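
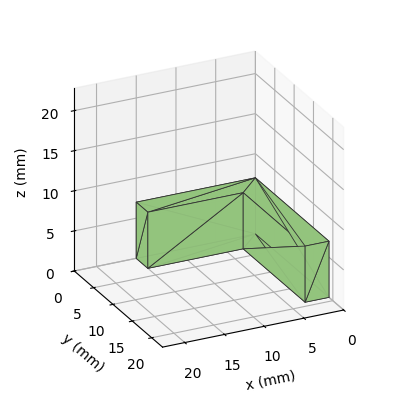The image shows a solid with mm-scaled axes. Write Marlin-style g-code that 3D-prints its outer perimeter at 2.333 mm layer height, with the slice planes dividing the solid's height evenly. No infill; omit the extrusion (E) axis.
Reading the render: the shape is an L-shaped prism: outer 15 × 19 mm, arm thicknesses ≈ 3 mm (horizontal) and 3 mm (vertical), extruded 7 mm in z (dimensions read to the nearest mm from the axis ticks). For the g-code, the solid's height is divided into equal slices at the stated Δz and each level perimeter traced with G1 moves after a G0 lift.

; perimeter-only toolpath
G21 ; units = mm
G90 ; absolute positioning
G28 ; home
; layer 1
G0 Z2.333
G0 X0.000 Y0.000
G1 X15.000 Y0.000
G1 X15.000 Y3.000
G1 X3.000 Y3.000
G1 X3.000 Y19.000
G1 X0.000 Y19.000
G1 X0.000 Y0.000
; layer 2
G0 Z4.667
G0 X0.000 Y0.000
G1 X15.000 Y0.000
G1 X15.000 Y3.000
G1 X3.000 Y3.000
G1 X3.000 Y19.000
G1 X0.000 Y19.000
G1 X0.000 Y0.000
; layer 3
G0 Z7.000
G0 X0.000 Y0.000
G1 X15.000 Y0.000
G1 X15.000 Y3.000
G1 X3.000 Y3.000
G1 X3.000 Y19.000
G1 X0.000 Y19.000
G1 X0.000 Y0.000
M2 ; end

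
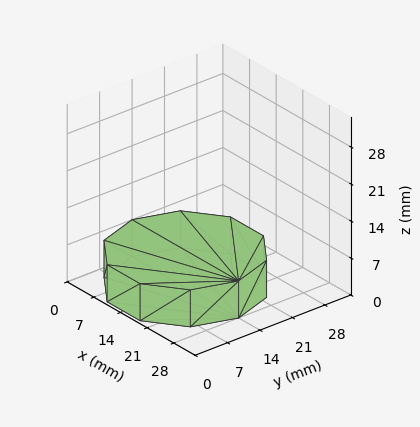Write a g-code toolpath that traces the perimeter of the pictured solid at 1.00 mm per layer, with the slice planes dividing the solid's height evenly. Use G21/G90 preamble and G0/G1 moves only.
Reading the render: the shape is a regular 10-sided prism (a cylinder approximated with 10 flat sides), circumscribed radius ≈ 14 mm, height ≈ 7 mm (dimensions read to the nearest mm from the axis ticks). For the g-code, the solid's height is divided into equal slices at the stated Δz and each level perimeter traced with G1 moves after a G0 lift.

; perimeter-only toolpath
G21 ; units = mm
G90 ; absolute positioning
G28 ; home
; layer 1
G0 Z1.00
G0 X28.00 Y14.00
G1 X25.33 Y22.23
G1 X18.33 Y27.31
G1 X9.67 Y27.31
G1 X2.67 Y22.23
G1 X0.00 Y14.00
G1 X2.67 Y5.77
G1 X9.67 Y0.69
G1 X18.33 Y0.69
G1 X25.33 Y5.77
G1 X28.00 Y14.00
; layer 2
G0 Z2.00
G0 X28.00 Y14.00
G1 X25.33 Y22.23
G1 X18.33 Y27.31
G1 X9.67 Y27.31
G1 X2.67 Y22.23
G1 X0.00 Y14.00
G1 X2.67 Y5.77
G1 X9.67 Y0.69
G1 X18.33 Y0.69
G1 X25.33 Y5.77
G1 X28.00 Y14.00
; layer 3
G0 Z3.00
G0 X28.00 Y14.00
G1 X25.33 Y22.23
G1 X18.33 Y27.31
G1 X9.67 Y27.31
G1 X2.67 Y22.23
G1 X0.00 Y14.00
G1 X2.67 Y5.77
G1 X9.67 Y0.69
G1 X18.33 Y0.69
G1 X25.33 Y5.77
G1 X28.00 Y14.00
; layer 4
G0 Z4.00
G0 X28.00 Y14.00
G1 X25.33 Y22.23
G1 X18.33 Y27.31
G1 X9.67 Y27.31
G1 X2.67 Y22.23
G1 X0.00 Y14.00
G1 X2.67 Y5.77
G1 X9.67 Y0.69
G1 X18.33 Y0.69
G1 X25.33 Y5.77
G1 X28.00 Y14.00
; layer 5
G0 Z5.00
G0 X28.00 Y14.00
G1 X25.33 Y22.23
G1 X18.33 Y27.31
G1 X9.67 Y27.31
G1 X2.67 Y22.23
G1 X0.00 Y14.00
G1 X2.67 Y5.77
G1 X9.67 Y0.69
G1 X18.33 Y0.69
G1 X25.33 Y5.77
G1 X28.00 Y14.00
; layer 6
G0 Z6.00
G0 X28.00 Y14.00
G1 X25.33 Y22.23
G1 X18.33 Y27.31
G1 X9.67 Y27.31
G1 X2.67 Y22.23
G1 X0.00 Y14.00
G1 X2.67 Y5.77
G1 X9.67 Y0.69
G1 X18.33 Y0.69
G1 X25.33 Y5.77
G1 X28.00 Y14.00
; layer 7
G0 Z7.00
G0 X28.00 Y14.00
G1 X25.33 Y22.23
G1 X18.33 Y27.31
G1 X9.67 Y27.31
G1 X2.67 Y22.23
G1 X0.00 Y14.00
G1 X2.67 Y5.77
G1 X9.67 Y0.69
G1 X18.33 Y0.69
G1 X25.33 Y5.77
G1 X28.00 Y14.00
M2 ; end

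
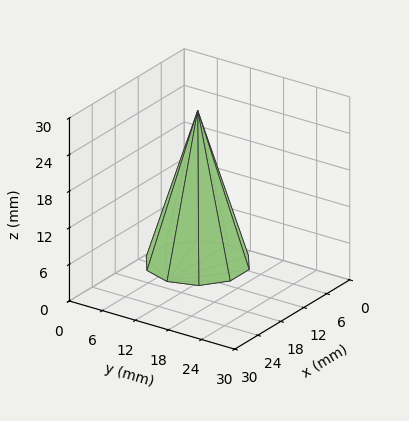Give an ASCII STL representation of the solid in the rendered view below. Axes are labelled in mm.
Reading the render: the shape is a regular 10-sided pyramid, base circumscribed radius ≈ 8 mm, apex at z ≈ 25 mm (dimensions read to the nearest mm from the axis ticks). For the STL, each face is triangulated and given an outward normal.

solid part
  facet normal 0.0000 0.0000 -1.0000
    outer loop
      vertex 10.47 15.61 0.00
      vertex 14.47 12.70 0.00
      vertex 16.00 8.00 0.00
    endloop
  endfacet
  facet normal 0.0000 0.0000 -1.0000
    outer loop
      vertex 5.53 15.61 0.00
      vertex 10.47 15.61 0.00
      vertex 16.00 8.00 0.00
    endloop
  endfacet
  facet normal 0.0000 0.0000 -1.0000
    outer loop
      vertex 1.53 12.70 0.00
      vertex 5.53 15.61 0.00
      vertex 16.00 8.00 0.00
    endloop
  endfacet
  facet normal 0.0000 0.0000 -1.0000
    outer loop
      vertex 0.00 8.00 0.00
      vertex 1.53 12.70 0.00
      vertex 16.00 8.00 0.00
    endloop
  endfacet
  facet normal 0.0000 0.0000 -1.0000
    outer loop
      vertex 1.53 3.30 0.00
      vertex 0.00 8.00 0.00
      vertex 16.00 8.00 0.00
    endloop
  endfacet
  facet normal 0.0000 0.0000 -1.0000
    outer loop
      vertex 5.53 0.39 0.00
      vertex 1.53 3.30 0.00
      vertex 16.00 8.00 0.00
    endloop
  endfacet
  facet normal 0.0000 0.0000 -1.0000
    outer loop
      vertex 10.47 0.39 0.00
      vertex 5.53 0.39 0.00
      vertex 16.00 8.00 0.00
    endloop
  endfacet
  facet normal 0.0000 0.0000 -1.0000
    outer loop
      vertex 14.47 3.30 0.00
      vertex 10.47 0.39 0.00
      vertex 16.00 8.00 0.00
    endloop
  endfacet
  facet normal 0.9097 0.2961 0.2911
    outer loop
      vertex 16.00 8.00 0.00
      vertex 14.47 12.70 0.00
      vertex 8.00 8.00 25.00
    endloop
  endfacet
  facet normal 0.5628 0.7736 0.2911
    outer loop
      vertex 14.47 12.70 0.00
      vertex 10.47 15.61 0.00
      vertex 8.00 8.00 25.00
    endloop
  endfacet
  facet normal 0.0000 0.9567 0.2912
    outer loop
      vertex 10.47 15.61 0.00
      vertex 5.53 15.61 0.00
      vertex 8.00 8.00 25.00
    endloop
  endfacet
  facet normal -0.5628 0.7736 0.2911
    outer loop
      vertex 5.53 15.61 0.00
      vertex 1.53 12.70 0.00
      vertex 8.00 8.00 25.00
    endloop
  endfacet
  facet normal -0.9097 0.2961 0.2911
    outer loop
      vertex 1.53 12.70 0.00
      vertex 0.00 8.00 0.00
      vertex 8.00 8.00 25.00
    endloop
  endfacet
  facet normal -0.9097 -0.2961 0.2911
    outer loop
      vertex 0.00 8.00 0.00
      vertex 1.53 3.30 0.00
      vertex 8.00 8.00 25.00
    endloop
  endfacet
  facet normal -0.5628 -0.7736 0.2911
    outer loop
      vertex 1.53 3.30 0.00
      vertex 5.53 0.39 0.00
      vertex 8.00 8.00 25.00
    endloop
  endfacet
  facet normal 0.0000 -0.9567 0.2912
    outer loop
      vertex 5.53 0.39 0.00
      vertex 10.47 0.39 0.00
      vertex 8.00 8.00 25.00
    endloop
  endfacet
  facet normal 0.5628 -0.7736 0.2911
    outer loop
      vertex 10.47 0.39 0.00
      vertex 14.47 3.30 0.00
      vertex 8.00 8.00 25.00
    endloop
  endfacet
  facet normal 0.9097 -0.2961 0.2911
    outer loop
      vertex 14.47 3.30 0.00
      vertex 16.00 8.00 0.00
      vertex 8.00 8.00 25.00
    endloop
  endfacet
endsolid part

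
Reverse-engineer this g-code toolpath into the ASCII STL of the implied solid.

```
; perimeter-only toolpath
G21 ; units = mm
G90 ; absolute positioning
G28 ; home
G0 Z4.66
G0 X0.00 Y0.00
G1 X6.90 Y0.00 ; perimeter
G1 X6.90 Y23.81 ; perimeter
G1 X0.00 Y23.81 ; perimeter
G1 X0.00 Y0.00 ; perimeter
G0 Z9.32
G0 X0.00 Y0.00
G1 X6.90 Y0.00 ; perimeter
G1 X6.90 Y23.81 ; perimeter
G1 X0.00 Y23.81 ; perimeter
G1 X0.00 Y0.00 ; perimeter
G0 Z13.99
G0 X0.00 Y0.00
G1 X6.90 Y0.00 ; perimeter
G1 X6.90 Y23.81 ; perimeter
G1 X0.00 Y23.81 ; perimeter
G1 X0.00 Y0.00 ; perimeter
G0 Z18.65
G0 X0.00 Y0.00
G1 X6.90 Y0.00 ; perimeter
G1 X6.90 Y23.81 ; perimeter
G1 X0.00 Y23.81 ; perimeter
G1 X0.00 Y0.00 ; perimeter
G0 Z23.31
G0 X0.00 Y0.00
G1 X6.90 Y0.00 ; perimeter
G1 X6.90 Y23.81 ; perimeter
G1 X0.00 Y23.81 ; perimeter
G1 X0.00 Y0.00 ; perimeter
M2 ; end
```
solid part
  facet normal 0.0000 0.0000 -1.0000
    outer loop
      vertex 6.90 23.81 0.00
      vertex 6.90 0.00 0.00
      vertex 0.00 0.00 0.00
    endloop
  endfacet
  facet normal 0.0000 0.0000 -1.0000
    outer loop
      vertex 0.00 23.81 0.00
      vertex 6.90 23.81 0.00
      vertex 0.00 0.00 0.00
    endloop
  endfacet
  facet normal 0.0000 0.0000 1.0000
    outer loop
      vertex 0.00 0.00 23.31
      vertex 6.90 0.00 23.31
      vertex 6.90 23.81 23.31
    endloop
  endfacet
  facet normal 0.0000 0.0000 1.0000
    outer loop
      vertex 0.00 0.00 23.31
      vertex 6.90 23.81 23.31
      vertex 0.00 23.81 23.31
    endloop
  endfacet
  facet normal 0.0000 -1.0000 0.0000
    outer loop
      vertex 0.00 0.00 0.00
      vertex 6.90 0.00 0.00
      vertex 6.90 0.00 23.31
    endloop
  endfacet
  facet normal 0.0000 -1.0000 0.0000
    outer loop
      vertex 0.00 0.00 0.00
      vertex 6.90 0.00 23.31
      vertex 0.00 0.00 23.31
    endloop
  endfacet
  facet normal 0.0000 1.0000 0.0000
    outer loop
      vertex 6.90 23.81 23.31
      vertex 6.90 23.81 0.00
      vertex 0.00 23.81 0.00
    endloop
  endfacet
  facet normal 0.0000 1.0000 0.0000
    outer loop
      vertex 0.00 23.81 23.31
      vertex 6.90 23.81 23.31
      vertex 0.00 23.81 0.00
    endloop
  endfacet
  facet normal -1.0000 0.0000 0.0000
    outer loop
      vertex 0.00 23.81 23.31
      vertex 0.00 23.81 0.00
      vertex 0.00 0.00 0.00
    endloop
  endfacet
  facet normal -1.0000 0.0000 0.0000
    outer loop
      vertex 0.00 0.00 23.31
      vertex 0.00 23.81 23.31
      vertex 0.00 0.00 0.00
    endloop
  endfacet
  facet normal 1.0000 0.0000 0.0000
    outer loop
      vertex 6.90 0.00 0.00
      vertex 6.90 23.81 0.00
      vertex 6.90 23.81 23.31
    endloop
  endfacet
  facet normal 1.0000 0.0000 0.0000
    outer loop
      vertex 6.90 0.00 0.00
      vertex 6.90 23.81 23.31
      vertex 6.90 0.00 23.31
    endloop
  endfacet
endsolid part

The G0 Z moves step by Δz≈4.66 mm. Every layer's G1 loop is the same polygon, so the solid is a straight extrusion of it from z=0 to z≈23.3. Closing with flat bottom and top caps and triangulating gives 12 facets — a rectangular box, roughly 6.9 × 23.8 mm footprint and 23.3 mm tall.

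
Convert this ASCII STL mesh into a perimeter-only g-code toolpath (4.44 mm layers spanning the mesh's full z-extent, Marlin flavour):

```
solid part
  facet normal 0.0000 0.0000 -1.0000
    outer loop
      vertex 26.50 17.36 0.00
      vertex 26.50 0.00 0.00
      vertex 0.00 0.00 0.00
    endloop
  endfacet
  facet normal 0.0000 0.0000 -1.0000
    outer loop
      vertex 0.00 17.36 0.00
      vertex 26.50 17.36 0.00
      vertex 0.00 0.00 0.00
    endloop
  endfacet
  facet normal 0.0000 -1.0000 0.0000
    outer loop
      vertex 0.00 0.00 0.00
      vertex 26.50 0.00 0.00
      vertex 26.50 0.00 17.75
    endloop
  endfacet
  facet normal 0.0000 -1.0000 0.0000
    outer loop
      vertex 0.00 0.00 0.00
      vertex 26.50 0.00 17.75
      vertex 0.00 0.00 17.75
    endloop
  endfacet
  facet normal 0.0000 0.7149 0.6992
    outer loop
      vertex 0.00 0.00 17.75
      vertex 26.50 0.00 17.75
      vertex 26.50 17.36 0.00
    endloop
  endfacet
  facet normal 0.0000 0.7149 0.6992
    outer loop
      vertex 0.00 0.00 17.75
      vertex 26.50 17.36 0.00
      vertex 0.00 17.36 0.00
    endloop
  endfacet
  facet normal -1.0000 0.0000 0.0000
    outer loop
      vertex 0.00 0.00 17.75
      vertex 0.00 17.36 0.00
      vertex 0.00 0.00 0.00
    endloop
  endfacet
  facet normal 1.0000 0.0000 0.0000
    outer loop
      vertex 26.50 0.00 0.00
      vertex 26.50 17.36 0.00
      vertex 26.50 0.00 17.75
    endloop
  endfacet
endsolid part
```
; perimeter-only toolpath
G21 ; units = mm
G90 ; absolute positioning
G28 ; home
; layer 1
G0 Z4.44
G0 X0.00 Y0.00
G1 X26.50 Y0.00
G1 X26.50 Y13.02
G1 X0.00 Y13.02
G1 X0.00 Y0.00
; layer 2
G0 Z8.88
G0 X0.00 Y0.00
G1 X26.50 Y0.00
G1 X26.50 Y8.68
G1 X0.00 Y8.68
G1 X0.00 Y0.00
; layer 3
G0 Z13.31
G0 X0.00 Y0.00
G1 X26.50 Y0.00
G1 X26.50 Y4.34
G1 X0.00 Y4.34
G1 X0.00 Y0.00
M2 ; end

The solid is a wedge (ramp): 26.5 × 17.4 mm base, rising to 17.8 mm along the y=0 edge and sloping linearly to z=0 at y=17.4. Slicing at Δz = 4.44 mm — 4 equal slices spanning the solid's height, so layer i sits at z = i·h/4 — gives 3 non-empty perimeters. Each is a 4-segment closed polygon; G0 lifts to the layer z and rapids to the start vertex, then G1 traces the edges. The cross-section shrinks linearly with z (the slice at the apex is degenerate and omitted).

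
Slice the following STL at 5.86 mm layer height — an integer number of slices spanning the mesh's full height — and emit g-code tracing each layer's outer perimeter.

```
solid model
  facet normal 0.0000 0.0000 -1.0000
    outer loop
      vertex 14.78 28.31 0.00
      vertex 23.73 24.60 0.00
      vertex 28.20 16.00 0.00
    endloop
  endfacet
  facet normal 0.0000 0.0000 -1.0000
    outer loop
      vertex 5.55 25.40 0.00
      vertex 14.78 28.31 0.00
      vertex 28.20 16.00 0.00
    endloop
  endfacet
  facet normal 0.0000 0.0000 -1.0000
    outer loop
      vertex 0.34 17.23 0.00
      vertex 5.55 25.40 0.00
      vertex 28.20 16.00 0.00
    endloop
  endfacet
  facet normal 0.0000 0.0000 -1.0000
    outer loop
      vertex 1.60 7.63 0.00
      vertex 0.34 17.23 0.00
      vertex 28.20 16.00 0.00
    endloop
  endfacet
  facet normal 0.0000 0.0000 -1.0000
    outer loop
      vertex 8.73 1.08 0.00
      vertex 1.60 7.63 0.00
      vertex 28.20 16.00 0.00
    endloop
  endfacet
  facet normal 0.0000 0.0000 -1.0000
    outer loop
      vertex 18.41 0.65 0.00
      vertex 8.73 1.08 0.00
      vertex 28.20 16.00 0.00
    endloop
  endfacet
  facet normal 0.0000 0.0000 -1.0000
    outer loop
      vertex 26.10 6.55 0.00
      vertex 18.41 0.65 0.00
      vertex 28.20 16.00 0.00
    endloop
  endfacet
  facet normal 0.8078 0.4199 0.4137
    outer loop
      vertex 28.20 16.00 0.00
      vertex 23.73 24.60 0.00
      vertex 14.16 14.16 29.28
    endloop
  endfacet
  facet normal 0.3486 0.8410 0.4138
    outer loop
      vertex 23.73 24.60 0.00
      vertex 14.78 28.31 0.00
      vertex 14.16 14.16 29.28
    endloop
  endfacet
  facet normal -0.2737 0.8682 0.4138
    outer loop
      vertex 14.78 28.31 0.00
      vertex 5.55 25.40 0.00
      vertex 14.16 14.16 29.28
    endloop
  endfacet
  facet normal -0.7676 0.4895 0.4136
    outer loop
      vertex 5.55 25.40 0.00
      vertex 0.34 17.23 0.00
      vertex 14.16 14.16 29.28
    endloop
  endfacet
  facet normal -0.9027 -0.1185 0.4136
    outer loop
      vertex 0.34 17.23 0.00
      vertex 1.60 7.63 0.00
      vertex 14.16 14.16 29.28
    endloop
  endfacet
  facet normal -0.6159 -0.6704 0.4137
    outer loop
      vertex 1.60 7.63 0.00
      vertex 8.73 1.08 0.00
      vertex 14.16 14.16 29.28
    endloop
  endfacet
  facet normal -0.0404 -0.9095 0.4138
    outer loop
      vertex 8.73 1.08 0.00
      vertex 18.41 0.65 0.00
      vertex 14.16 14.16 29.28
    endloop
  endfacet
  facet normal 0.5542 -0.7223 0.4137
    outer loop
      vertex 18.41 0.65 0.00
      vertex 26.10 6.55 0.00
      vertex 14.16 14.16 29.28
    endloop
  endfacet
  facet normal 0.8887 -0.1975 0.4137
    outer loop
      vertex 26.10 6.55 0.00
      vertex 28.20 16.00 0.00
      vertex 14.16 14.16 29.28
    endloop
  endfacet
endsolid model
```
; perimeter-only toolpath
G21 ; units = mm
G90 ; absolute positioning
G28 ; home
; layer 1
G0 Z5.86
G0 X25.39 Y15.63
G1 X21.82 Y22.51
G1 X14.66 Y25.48
G1 X7.27 Y23.15
G1 X3.10 Y16.62
G1 X4.11 Y8.94
G1 X9.82 Y3.70
G1 X17.56 Y3.35
G1 X23.71 Y8.07
G1 X25.39 Y15.63
; layer 2
G0 Z11.71
G0 X22.58 Y15.26
G1 X19.90 Y20.42
G1 X14.53 Y22.65
G1 X8.99 Y20.90
G1 X5.87 Y16.00
G1 X6.62 Y10.24
G1 X10.90 Y6.31
G1 X16.71 Y6.05
G1 X21.32 Y9.59
G1 X22.58 Y15.26
; layer 3
G0 Z17.57
G0 X19.78 Y14.90
G1 X17.99 Y18.34
G1 X14.41 Y19.82
G1 X10.72 Y18.66
G1 X8.63 Y15.39
G1 X9.14 Y11.55
G1 X11.99 Y8.93
G1 X15.86 Y8.76
G1 X18.94 Y11.12
G1 X19.78 Y14.90
; layer 4
G0 Z23.42
G0 X16.97 Y14.53
G1 X16.07 Y16.25
G1 X14.28 Y16.99
G1 X12.44 Y16.41
G1 X11.40 Y14.77
G1 X11.65 Y12.85
G1 X13.07 Y11.54
G1 X15.01 Y11.46
G1 X16.55 Y12.64
G1 X16.97 Y14.53
M2 ; end

The solid is a regular 9-sided pyramid, base circumscribed radius ≈ 14.2 mm, apex at z ≈ 29.3 mm. Slicing at Δz = 5.86 mm — 5 equal slices spanning the solid's height, so layer i sits at z = i·h/5 — gives 4 non-empty perimeters. Each is a 9-segment closed polygon; G0 lifts to the layer z and rapids to the start vertex, then G1 traces the edges. The cross-section shrinks linearly with z (the slice at the apex is degenerate and omitted).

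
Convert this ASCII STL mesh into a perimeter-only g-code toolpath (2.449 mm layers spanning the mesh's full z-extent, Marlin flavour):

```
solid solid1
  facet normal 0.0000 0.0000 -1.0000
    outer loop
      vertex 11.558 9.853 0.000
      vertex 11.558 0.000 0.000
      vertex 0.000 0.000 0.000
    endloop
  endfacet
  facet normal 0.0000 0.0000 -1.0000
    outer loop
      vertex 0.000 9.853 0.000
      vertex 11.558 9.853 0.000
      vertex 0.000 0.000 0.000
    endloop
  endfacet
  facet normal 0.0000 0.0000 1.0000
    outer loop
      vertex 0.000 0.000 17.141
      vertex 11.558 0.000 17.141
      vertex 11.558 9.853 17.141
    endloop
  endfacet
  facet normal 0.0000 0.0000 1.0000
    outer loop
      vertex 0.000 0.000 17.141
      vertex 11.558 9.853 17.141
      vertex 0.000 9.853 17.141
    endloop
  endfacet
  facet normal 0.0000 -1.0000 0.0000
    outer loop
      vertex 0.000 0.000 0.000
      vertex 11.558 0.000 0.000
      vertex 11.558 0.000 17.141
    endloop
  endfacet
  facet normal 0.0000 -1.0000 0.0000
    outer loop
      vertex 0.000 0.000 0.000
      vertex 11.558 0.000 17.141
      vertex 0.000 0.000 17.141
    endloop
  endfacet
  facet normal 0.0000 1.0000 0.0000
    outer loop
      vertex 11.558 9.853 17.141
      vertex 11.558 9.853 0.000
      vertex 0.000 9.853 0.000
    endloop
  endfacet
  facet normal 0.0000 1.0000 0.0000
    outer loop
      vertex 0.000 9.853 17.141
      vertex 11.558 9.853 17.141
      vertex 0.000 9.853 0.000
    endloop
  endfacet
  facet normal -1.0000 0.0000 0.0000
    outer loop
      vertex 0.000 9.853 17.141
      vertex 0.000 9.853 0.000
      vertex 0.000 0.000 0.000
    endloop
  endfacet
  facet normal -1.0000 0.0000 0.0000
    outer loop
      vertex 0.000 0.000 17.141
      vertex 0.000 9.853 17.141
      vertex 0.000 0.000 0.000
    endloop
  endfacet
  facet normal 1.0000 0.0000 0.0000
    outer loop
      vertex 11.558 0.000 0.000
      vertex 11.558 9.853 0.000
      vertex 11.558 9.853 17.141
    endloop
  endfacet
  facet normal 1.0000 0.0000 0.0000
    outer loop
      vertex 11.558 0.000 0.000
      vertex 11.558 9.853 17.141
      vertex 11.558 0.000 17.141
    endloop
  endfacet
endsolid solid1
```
; perimeter-only toolpath
G21 ; units = mm
G90 ; absolute positioning
G28 ; home
; layer 1
G0 Z2.449
G0 X0.000 Y0.000
G1 X11.558 Y0.000
G1 X11.558 Y9.853
G1 X0.000 Y9.853
G1 X0.000 Y0.000
; layer 2
G0 Z4.897
G0 X0.000 Y0.000
G1 X11.558 Y0.000
G1 X11.558 Y9.853
G1 X0.000 Y9.853
G1 X0.000 Y0.000
; layer 3
G0 Z7.346
G0 X0.000 Y0.000
G1 X11.558 Y0.000
G1 X11.558 Y9.853
G1 X0.000 Y9.853
G1 X0.000 Y0.000
; layer 4
G0 Z9.795
G0 X0.000 Y0.000
G1 X11.558 Y0.000
G1 X11.558 Y9.853
G1 X0.000 Y9.853
G1 X0.000 Y0.000
; layer 5
G0 Z12.244
G0 X0.000 Y0.000
G1 X11.558 Y0.000
G1 X11.558 Y9.853
G1 X0.000 Y9.853
G1 X0.000 Y0.000
; layer 6
G0 Z14.692
G0 X0.000 Y0.000
G1 X11.558 Y0.000
G1 X11.558 Y9.853
G1 X0.000 Y9.853
G1 X0.000 Y0.000
; layer 7
G0 Z17.141
G0 X0.000 Y0.000
G1 X11.558 Y0.000
G1 X11.558 Y9.853
G1 X0.000 Y9.853
G1 X0.000 Y0.000
M2 ; end

The solid is a rectangular box, roughly 11.6 × 9.85 mm footprint and 17.1 mm tall. Slicing at Δz = 2.449 mm — 7 equal slices spanning the solid's height, so layer i sits at z = i·h/7 — gives 7 non-empty perimeters. Each is a 4-segment closed polygon; G0 lifts to the layer z and rapids to the start vertex, then G1 traces the edges.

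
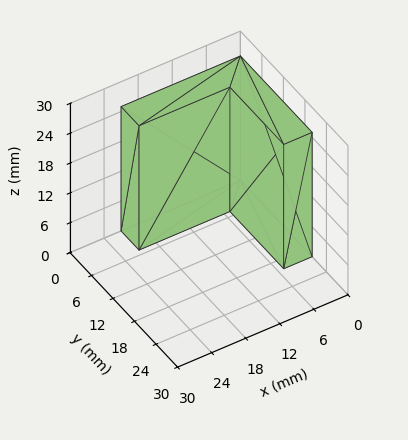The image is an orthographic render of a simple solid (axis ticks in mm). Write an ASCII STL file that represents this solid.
Reading the render: the shape is an L-shaped prism: outer 21 × 20 mm, arm thicknesses ≈ 5 mm (horizontal) and 5 mm (vertical), extruded 25 mm in z (dimensions read to the nearest mm from the axis ticks). For the STL, each face is triangulated and given an outward normal.

solid part
  facet normal 0.0000 0.0000 -1.0000
    outer loop
      vertex 21.00 5.00 0.00
      vertex 21.00 0.00 0.00
      vertex 0.00 0.00 0.00
    endloop
  endfacet
  facet normal 0.0000 0.0000 -1.0000
    outer loop
      vertex 5.00 5.00 0.00
      vertex 21.00 5.00 0.00
      vertex 0.00 0.00 0.00
    endloop
  endfacet
  facet normal 0.0000 0.0000 -1.0000
    outer loop
      vertex 5.00 20.00 0.00
      vertex 5.00 5.00 0.00
      vertex 0.00 0.00 0.00
    endloop
  endfacet
  facet normal 0.0000 0.0000 -1.0000
    outer loop
      vertex 0.00 20.00 0.00
      vertex 5.00 20.00 0.00
      vertex 0.00 0.00 0.00
    endloop
  endfacet
  facet normal 0.0000 0.0000 1.0000
    outer loop
      vertex 0.00 0.00 25.00
      vertex 21.00 0.00 25.00
      vertex 21.00 5.00 25.00
    endloop
  endfacet
  facet normal 0.0000 0.0000 1.0000
    outer loop
      vertex 0.00 0.00 25.00
      vertex 21.00 5.00 25.00
      vertex 5.00 5.00 25.00
    endloop
  endfacet
  facet normal 0.0000 0.0000 1.0000
    outer loop
      vertex 0.00 0.00 25.00
      vertex 5.00 5.00 25.00
      vertex 5.00 20.00 25.00
    endloop
  endfacet
  facet normal 0.0000 0.0000 1.0000
    outer loop
      vertex 0.00 0.00 25.00
      vertex 5.00 20.00 25.00
      vertex 0.00 20.00 25.00
    endloop
  endfacet
  facet normal 0.0000 -1.0000 0.0000
    outer loop
      vertex 0.00 0.00 0.00
      vertex 21.00 0.00 0.00
      vertex 21.00 0.00 25.00
    endloop
  endfacet
  facet normal 0.0000 -1.0000 0.0000
    outer loop
      vertex 0.00 0.00 0.00
      vertex 21.00 0.00 25.00
      vertex 0.00 0.00 25.00
    endloop
  endfacet
  facet normal 1.0000 0.0000 0.0000
    outer loop
      vertex 21.00 0.00 0.00
      vertex 21.00 5.00 0.00
      vertex 21.00 5.00 25.00
    endloop
  endfacet
  facet normal 1.0000 0.0000 0.0000
    outer loop
      vertex 21.00 0.00 0.00
      vertex 21.00 5.00 25.00
      vertex 21.00 0.00 25.00
    endloop
  endfacet
  facet normal 0.0000 1.0000 0.0000
    outer loop
      vertex 21.00 5.00 0.00
      vertex 5.00 5.00 0.00
      vertex 5.00 5.00 25.00
    endloop
  endfacet
  facet normal 0.0000 1.0000 0.0000
    outer loop
      vertex 21.00 5.00 0.00
      vertex 5.00 5.00 25.00
      vertex 21.00 5.00 25.00
    endloop
  endfacet
  facet normal 1.0000 0.0000 0.0000
    outer loop
      vertex 5.00 5.00 0.00
      vertex 5.00 20.00 0.00
      vertex 5.00 20.00 25.00
    endloop
  endfacet
  facet normal 1.0000 0.0000 0.0000
    outer loop
      vertex 5.00 5.00 0.00
      vertex 5.00 20.00 25.00
      vertex 5.00 5.00 25.00
    endloop
  endfacet
  facet normal 0.0000 1.0000 0.0000
    outer loop
      vertex 5.00 20.00 0.00
      vertex 0.00 20.00 0.00
      vertex 0.00 20.00 25.00
    endloop
  endfacet
  facet normal 0.0000 1.0000 0.0000
    outer loop
      vertex 5.00 20.00 0.00
      vertex 0.00 20.00 25.00
      vertex 5.00 20.00 25.00
    endloop
  endfacet
  facet normal -1.0000 0.0000 0.0000
    outer loop
      vertex 0.00 20.00 0.00
      vertex 0.00 0.00 0.00
      vertex 0.00 0.00 25.00
    endloop
  endfacet
  facet normal -1.0000 0.0000 0.0000
    outer loop
      vertex 0.00 20.00 0.00
      vertex 0.00 0.00 25.00
      vertex 0.00 20.00 25.00
    endloop
  endfacet
endsolid part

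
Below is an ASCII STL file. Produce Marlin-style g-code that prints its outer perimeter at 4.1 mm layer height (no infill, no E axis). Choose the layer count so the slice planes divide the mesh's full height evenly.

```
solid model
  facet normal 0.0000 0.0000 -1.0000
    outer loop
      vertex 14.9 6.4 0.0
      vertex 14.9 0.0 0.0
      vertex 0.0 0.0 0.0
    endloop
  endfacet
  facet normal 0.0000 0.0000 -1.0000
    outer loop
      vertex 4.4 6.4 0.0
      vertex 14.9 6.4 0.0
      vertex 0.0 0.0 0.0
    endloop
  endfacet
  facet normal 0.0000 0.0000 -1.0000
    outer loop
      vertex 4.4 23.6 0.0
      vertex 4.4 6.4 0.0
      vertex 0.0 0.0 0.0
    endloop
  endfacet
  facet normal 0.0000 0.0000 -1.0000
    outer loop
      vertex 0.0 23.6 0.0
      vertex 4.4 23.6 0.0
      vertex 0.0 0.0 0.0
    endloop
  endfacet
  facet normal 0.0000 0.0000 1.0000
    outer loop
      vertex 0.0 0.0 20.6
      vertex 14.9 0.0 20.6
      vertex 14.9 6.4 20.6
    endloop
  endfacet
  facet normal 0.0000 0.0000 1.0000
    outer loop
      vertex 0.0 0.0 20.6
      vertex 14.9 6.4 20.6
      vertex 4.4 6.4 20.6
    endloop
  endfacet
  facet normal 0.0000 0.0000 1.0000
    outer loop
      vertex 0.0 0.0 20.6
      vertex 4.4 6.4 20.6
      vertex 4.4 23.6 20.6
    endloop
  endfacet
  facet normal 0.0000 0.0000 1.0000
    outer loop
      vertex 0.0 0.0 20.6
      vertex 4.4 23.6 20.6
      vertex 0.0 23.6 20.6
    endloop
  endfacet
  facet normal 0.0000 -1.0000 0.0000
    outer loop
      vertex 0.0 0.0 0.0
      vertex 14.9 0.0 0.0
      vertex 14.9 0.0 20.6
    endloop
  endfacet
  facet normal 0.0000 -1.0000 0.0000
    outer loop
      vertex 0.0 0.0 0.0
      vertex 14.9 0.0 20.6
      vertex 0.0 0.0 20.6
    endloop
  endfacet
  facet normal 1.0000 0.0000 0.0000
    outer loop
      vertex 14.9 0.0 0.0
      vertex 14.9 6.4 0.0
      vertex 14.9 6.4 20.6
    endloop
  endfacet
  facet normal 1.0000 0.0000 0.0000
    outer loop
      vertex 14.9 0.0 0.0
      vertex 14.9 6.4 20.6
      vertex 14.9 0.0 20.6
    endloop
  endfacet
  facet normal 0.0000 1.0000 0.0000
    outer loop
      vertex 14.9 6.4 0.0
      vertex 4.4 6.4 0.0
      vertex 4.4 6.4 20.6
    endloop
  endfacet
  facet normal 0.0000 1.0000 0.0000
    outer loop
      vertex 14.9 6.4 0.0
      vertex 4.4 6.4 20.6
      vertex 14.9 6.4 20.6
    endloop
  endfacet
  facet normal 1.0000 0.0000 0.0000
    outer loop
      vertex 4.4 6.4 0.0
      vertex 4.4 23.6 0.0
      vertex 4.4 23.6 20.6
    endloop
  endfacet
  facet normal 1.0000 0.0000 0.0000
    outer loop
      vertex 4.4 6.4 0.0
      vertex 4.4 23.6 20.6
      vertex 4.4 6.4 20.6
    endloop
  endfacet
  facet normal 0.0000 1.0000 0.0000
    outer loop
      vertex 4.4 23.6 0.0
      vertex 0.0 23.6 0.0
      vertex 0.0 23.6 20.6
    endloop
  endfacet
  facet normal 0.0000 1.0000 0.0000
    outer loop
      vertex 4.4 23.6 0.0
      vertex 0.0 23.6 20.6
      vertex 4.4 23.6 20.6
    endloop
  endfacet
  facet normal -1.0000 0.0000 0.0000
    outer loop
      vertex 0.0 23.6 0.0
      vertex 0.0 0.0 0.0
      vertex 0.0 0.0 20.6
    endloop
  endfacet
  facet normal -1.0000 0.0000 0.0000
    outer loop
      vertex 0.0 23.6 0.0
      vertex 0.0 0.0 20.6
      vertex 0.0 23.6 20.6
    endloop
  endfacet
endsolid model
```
; perimeter-only toolpath
G21 ; units = mm
G90 ; absolute positioning
G28 ; home
; layer 1
G0 Z4.1
G0 X0.0 Y0.0
G1 X14.9 Y0.0
G1 X14.9 Y6.4
G1 X4.4 Y6.4
G1 X4.4 Y23.6
G1 X0.0 Y23.6
G1 X0.0 Y0.0
; layer 2
G0 Z8.2
G0 X0.0 Y0.0
G1 X14.9 Y0.0
G1 X14.9 Y6.4
G1 X4.4 Y6.4
G1 X4.4 Y23.6
G1 X0.0 Y23.6
G1 X0.0 Y0.0
; layer 3
G0 Z12.4
G0 X0.0 Y0.0
G1 X14.9 Y0.0
G1 X14.9 Y6.4
G1 X4.4 Y6.4
G1 X4.4 Y23.6
G1 X0.0 Y23.6
G1 X0.0 Y0.0
; layer 4
G0 Z16.5
G0 X0.0 Y0.0
G1 X14.9 Y0.0
G1 X14.9 Y6.4
G1 X4.4 Y6.4
G1 X4.4 Y23.6
G1 X0.0 Y23.6
G1 X0.0 Y0.0
; layer 5
G0 Z20.6
G0 X0.0 Y0.0
G1 X14.9 Y0.0
G1 X14.9 Y6.4
G1 X4.4 Y6.4
G1 X4.4 Y23.6
G1 X0.0 Y23.6
G1 X0.0 Y0.0
M2 ; end

The solid is an L-shaped prism: outer 14.9 × 23.6 mm, arm thicknesses ≈ 6.4 mm (horizontal) and 4.4 mm (vertical), extruded 20.6 mm in z. Slicing at Δz = 4.1 mm — 5 equal slices spanning the solid's height, so layer i sits at z = i·h/5 — gives 5 non-empty perimeters. Each is a 6-segment closed polygon; G0 lifts to the layer z and rapids to the start vertex, then G1 traces the edges.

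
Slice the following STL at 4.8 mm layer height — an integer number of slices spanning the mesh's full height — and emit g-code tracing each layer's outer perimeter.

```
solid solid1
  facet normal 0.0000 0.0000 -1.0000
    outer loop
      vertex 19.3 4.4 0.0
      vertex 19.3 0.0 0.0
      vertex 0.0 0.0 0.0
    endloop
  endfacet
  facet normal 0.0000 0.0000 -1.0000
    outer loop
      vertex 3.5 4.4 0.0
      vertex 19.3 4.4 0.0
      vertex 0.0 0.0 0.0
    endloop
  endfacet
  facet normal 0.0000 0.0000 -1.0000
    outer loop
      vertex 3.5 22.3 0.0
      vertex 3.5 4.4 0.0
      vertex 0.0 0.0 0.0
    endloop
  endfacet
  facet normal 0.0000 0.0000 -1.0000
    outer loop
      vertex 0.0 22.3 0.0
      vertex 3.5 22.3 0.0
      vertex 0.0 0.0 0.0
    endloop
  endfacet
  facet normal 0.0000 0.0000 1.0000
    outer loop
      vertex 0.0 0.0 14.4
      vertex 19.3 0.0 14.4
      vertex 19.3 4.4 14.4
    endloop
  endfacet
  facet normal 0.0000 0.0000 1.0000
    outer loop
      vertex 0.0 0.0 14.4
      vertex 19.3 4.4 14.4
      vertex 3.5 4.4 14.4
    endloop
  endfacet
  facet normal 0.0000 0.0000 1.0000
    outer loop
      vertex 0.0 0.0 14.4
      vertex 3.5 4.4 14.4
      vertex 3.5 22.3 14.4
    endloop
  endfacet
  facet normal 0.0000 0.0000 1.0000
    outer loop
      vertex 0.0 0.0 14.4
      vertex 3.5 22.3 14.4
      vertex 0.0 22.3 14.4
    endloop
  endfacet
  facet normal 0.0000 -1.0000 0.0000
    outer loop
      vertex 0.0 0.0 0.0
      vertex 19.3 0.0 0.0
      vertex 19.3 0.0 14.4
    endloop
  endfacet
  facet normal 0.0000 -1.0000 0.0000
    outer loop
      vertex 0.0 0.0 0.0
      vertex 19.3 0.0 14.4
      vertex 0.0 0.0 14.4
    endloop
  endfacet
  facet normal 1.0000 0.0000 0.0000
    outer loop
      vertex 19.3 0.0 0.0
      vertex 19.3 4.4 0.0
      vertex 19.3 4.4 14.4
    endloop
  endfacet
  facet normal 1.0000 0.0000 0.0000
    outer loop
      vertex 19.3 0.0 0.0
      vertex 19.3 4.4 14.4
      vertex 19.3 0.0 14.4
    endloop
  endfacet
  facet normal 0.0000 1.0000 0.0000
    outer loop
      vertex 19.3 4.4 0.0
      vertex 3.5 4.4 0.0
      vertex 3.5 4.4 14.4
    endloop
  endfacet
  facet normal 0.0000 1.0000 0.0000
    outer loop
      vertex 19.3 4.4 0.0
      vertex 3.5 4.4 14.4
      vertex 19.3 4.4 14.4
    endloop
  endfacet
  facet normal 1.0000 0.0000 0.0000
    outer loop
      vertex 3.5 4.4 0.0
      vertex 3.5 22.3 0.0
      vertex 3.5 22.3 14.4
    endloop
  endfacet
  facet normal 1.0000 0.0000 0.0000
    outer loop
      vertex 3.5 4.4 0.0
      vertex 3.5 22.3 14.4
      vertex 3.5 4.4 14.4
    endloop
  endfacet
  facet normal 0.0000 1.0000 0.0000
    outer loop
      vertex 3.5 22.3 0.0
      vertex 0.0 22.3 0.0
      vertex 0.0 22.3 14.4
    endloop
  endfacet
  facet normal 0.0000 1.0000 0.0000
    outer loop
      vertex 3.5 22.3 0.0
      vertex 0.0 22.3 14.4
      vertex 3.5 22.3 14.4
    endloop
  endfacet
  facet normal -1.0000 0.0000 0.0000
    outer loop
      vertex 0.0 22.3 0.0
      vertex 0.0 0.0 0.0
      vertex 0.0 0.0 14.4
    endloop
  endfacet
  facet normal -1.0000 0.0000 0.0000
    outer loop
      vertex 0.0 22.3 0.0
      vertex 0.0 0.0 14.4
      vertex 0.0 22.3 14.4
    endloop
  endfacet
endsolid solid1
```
; perimeter-only toolpath
G21 ; units = mm
G90 ; absolute positioning
G28 ; home
; layer 1
G0 Z4.8
G0 X0.0 Y0.0
G1 X19.3 Y0.0
G1 X19.3 Y4.4
G1 X3.5 Y4.4
G1 X3.5 Y22.3
G1 X0.0 Y22.3
G1 X0.0 Y0.0
; layer 2
G0 Z9.6
G0 X0.0 Y0.0
G1 X19.3 Y0.0
G1 X19.3 Y4.4
G1 X3.5 Y4.4
G1 X3.5 Y22.3
G1 X0.0 Y22.3
G1 X0.0 Y0.0
; layer 3
G0 Z14.4
G0 X0.0 Y0.0
G1 X19.3 Y0.0
G1 X19.3 Y4.4
G1 X3.5 Y4.4
G1 X3.5 Y22.3
G1 X0.0 Y22.3
G1 X0.0 Y0.0
M2 ; end

The solid is an L-shaped prism: outer 19.3 × 22.3 mm, arm thicknesses ≈ 4.4 mm (horizontal) and 3.5 mm (vertical), extruded 14.4 mm in z. Slicing at Δz = 4.8 mm — 3 equal slices spanning the solid's height, so layer i sits at z = i·h/3 — gives 3 non-empty perimeters. Each is a 6-segment closed polygon; G0 lifts to the layer z and rapids to the start vertex, then G1 traces the edges.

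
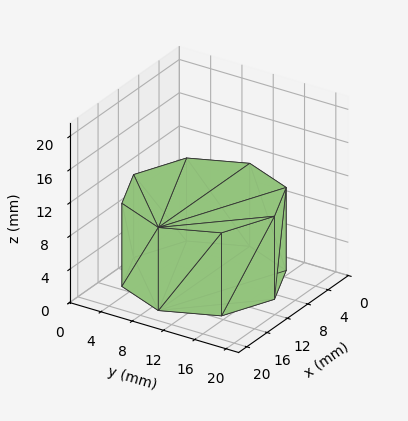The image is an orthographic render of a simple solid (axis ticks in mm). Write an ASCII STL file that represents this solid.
Reading the render: the shape is a regular 8-sided prism (a cylinder approximated with 8 flat sides), circumscribed radius ≈ 9 mm, height ≈ 10 mm (dimensions read to the nearest mm from the axis ticks). For the STL, each face is triangulated and given an outward normal.

solid part
  facet normal 0.0000 0.0000 -1.0000
    outer loop
      vertex 9.000 18.000 0.000
      vertex 15.364 15.364 0.000
      vertex 18.000 9.000 0.000
    endloop
  endfacet
  facet normal 0.0000 0.0000 -1.0000
    outer loop
      vertex 2.636 15.364 0.000
      vertex 9.000 18.000 0.000
      vertex 18.000 9.000 0.000
    endloop
  endfacet
  facet normal 0.0000 0.0000 -1.0000
    outer loop
      vertex 0.000 9.000 0.000
      vertex 2.636 15.364 0.000
      vertex 18.000 9.000 0.000
    endloop
  endfacet
  facet normal 0.0000 0.0000 -1.0000
    outer loop
      vertex 2.636 2.636 0.000
      vertex 0.000 9.000 0.000
      vertex 18.000 9.000 0.000
    endloop
  endfacet
  facet normal 0.0000 0.0000 -1.0000
    outer loop
      vertex 9.000 0.000 0.000
      vertex 2.636 2.636 0.000
      vertex 18.000 9.000 0.000
    endloop
  endfacet
  facet normal 0.0000 0.0000 -1.0000
    outer loop
      vertex 15.364 2.636 0.000
      vertex 9.000 0.000 0.000
      vertex 18.000 9.000 0.000
    endloop
  endfacet
  facet normal 0.0000 0.0000 1.0000
    outer loop
      vertex 18.000 9.000 10.000
      vertex 15.364 15.364 10.000
      vertex 9.000 18.000 10.000
    endloop
  endfacet
  facet normal 0.0000 0.0000 1.0000
    outer loop
      vertex 18.000 9.000 10.000
      vertex 9.000 18.000 10.000
      vertex 2.636 15.364 10.000
    endloop
  endfacet
  facet normal 0.0000 0.0000 1.0000
    outer loop
      vertex 18.000 9.000 10.000
      vertex 2.636 15.364 10.000
      vertex 0.000 9.000 10.000
    endloop
  endfacet
  facet normal 0.0000 0.0000 1.0000
    outer loop
      vertex 18.000 9.000 10.000
      vertex 0.000 9.000 10.000
      vertex 2.636 2.636 10.000
    endloop
  endfacet
  facet normal 0.0000 0.0000 1.0000
    outer loop
      vertex 18.000 9.000 10.000
      vertex 2.636 2.636 10.000
      vertex 9.000 0.000 10.000
    endloop
  endfacet
  facet normal 0.0000 0.0000 1.0000
    outer loop
      vertex 18.000 9.000 10.000
      vertex 9.000 0.000 10.000
      vertex 15.364 2.636 10.000
    endloop
  endfacet
  facet normal 0.9239 0.3827 0.0000
    outer loop
      vertex 18.000 9.000 0.000
      vertex 15.364 15.364 0.000
      vertex 15.364 15.364 10.000
    endloop
  endfacet
  facet normal 0.9239 0.3827 0.0000
    outer loop
      vertex 18.000 9.000 0.000
      vertex 15.364 15.364 10.000
      vertex 18.000 9.000 10.000
    endloop
  endfacet
  facet normal 0.3827 0.9239 0.0000
    outer loop
      vertex 15.364 15.364 0.000
      vertex 9.000 18.000 0.000
      vertex 9.000 18.000 10.000
    endloop
  endfacet
  facet normal 0.3827 0.9239 0.0000
    outer loop
      vertex 15.364 15.364 0.000
      vertex 9.000 18.000 10.000
      vertex 15.364 15.364 10.000
    endloop
  endfacet
  facet normal -0.3827 0.9239 0.0000
    outer loop
      vertex 9.000 18.000 0.000
      vertex 2.636 15.364 0.000
      vertex 2.636 15.364 10.000
    endloop
  endfacet
  facet normal -0.3827 0.9239 0.0000
    outer loop
      vertex 9.000 18.000 0.000
      vertex 2.636 15.364 10.000
      vertex 9.000 18.000 10.000
    endloop
  endfacet
  facet normal -0.9239 0.3827 0.0000
    outer loop
      vertex 2.636 15.364 0.000
      vertex 0.000 9.000 0.000
      vertex 0.000 9.000 10.000
    endloop
  endfacet
  facet normal -0.9239 0.3827 0.0000
    outer loop
      vertex 2.636 15.364 0.000
      vertex 0.000 9.000 10.000
      vertex 2.636 15.364 10.000
    endloop
  endfacet
  facet normal -0.9239 -0.3827 0.0000
    outer loop
      vertex 0.000 9.000 0.000
      vertex 2.636 2.636 0.000
      vertex 2.636 2.636 10.000
    endloop
  endfacet
  facet normal -0.9239 -0.3827 0.0000
    outer loop
      vertex 0.000 9.000 0.000
      vertex 2.636 2.636 10.000
      vertex 0.000 9.000 10.000
    endloop
  endfacet
  facet normal -0.3827 -0.9239 0.0000
    outer loop
      vertex 2.636 2.636 0.000
      vertex 9.000 0.000 0.000
      vertex 9.000 0.000 10.000
    endloop
  endfacet
  facet normal -0.3827 -0.9239 0.0000
    outer loop
      vertex 2.636 2.636 0.000
      vertex 9.000 0.000 10.000
      vertex 2.636 2.636 10.000
    endloop
  endfacet
  facet normal 0.3827 -0.9239 0.0000
    outer loop
      vertex 9.000 0.000 0.000
      vertex 15.364 2.636 0.000
      vertex 15.364 2.636 10.000
    endloop
  endfacet
  facet normal 0.3827 -0.9239 0.0000
    outer loop
      vertex 9.000 0.000 0.000
      vertex 15.364 2.636 10.000
      vertex 9.000 0.000 10.000
    endloop
  endfacet
  facet normal 0.9239 -0.3827 0.0000
    outer loop
      vertex 15.364 2.636 0.000
      vertex 18.000 9.000 0.000
      vertex 18.000 9.000 10.000
    endloop
  endfacet
  facet normal 0.9239 -0.3827 0.0000
    outer loop
      vertex 15.364 2.636 0.000
      vertex 18.000 9.000 10.000
      vertex 15.364 2.636 10.000
    endloop
  endfacet
endsolid part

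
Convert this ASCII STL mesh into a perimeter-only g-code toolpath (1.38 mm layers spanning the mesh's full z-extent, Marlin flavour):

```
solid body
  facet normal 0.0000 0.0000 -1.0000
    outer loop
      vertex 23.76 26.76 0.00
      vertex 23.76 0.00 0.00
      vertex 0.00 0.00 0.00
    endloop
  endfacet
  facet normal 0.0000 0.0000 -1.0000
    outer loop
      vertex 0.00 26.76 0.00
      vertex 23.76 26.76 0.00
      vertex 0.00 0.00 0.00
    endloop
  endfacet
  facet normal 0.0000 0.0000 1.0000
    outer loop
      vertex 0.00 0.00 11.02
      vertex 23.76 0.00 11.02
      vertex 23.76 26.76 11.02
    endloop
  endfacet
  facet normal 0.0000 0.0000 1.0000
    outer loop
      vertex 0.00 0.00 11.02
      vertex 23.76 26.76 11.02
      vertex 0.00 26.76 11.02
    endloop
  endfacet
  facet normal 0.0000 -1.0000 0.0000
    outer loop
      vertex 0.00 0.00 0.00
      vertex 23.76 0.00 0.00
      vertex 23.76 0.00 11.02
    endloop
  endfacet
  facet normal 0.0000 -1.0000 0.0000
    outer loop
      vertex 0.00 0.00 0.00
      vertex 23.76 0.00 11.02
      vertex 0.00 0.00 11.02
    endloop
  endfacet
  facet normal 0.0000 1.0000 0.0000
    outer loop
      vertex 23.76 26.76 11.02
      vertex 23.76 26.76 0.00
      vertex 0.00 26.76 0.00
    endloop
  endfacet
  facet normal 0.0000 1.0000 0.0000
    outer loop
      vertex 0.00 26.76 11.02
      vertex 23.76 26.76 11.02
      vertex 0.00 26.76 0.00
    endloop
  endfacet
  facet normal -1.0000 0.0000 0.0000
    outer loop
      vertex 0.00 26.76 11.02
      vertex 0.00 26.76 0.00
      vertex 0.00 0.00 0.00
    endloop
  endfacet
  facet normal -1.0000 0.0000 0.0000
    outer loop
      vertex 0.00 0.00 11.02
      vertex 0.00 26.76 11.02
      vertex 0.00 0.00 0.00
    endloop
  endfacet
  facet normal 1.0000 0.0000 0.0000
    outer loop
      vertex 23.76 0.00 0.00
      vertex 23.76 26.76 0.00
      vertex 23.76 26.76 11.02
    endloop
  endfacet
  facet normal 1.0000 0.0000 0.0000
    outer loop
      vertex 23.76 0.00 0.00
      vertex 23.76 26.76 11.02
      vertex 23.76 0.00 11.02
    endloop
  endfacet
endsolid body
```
; perimeter-only toolpath
G21 ; units = mm
G90 ; absolute positioning
G28 ; home
; layer 1
G0 Z1.38
G0 X0.00 Y0.00
G1 X23.76 Y0.00
G1 X23.76 Y26.76
G1 X0.00 Y26.76
G1 X0.00 Y0.00
; layer 2
G0 Z2.75
G0 X0.00 Y0.00
G1 X23.76 Y0.00
G1 X23.76 Y26.76
G1 X0.00 Y26.76
G1 X0.00 Y0.00
; layer 3
G0 Z4.13
G0 X0.00 Y0.00
G1 X23.76 Y0.00
G1 X23.76 Y26.76
G1 X0.00 Y26.76
G1 X0.00 Y0.00
; layer 4
G0 Z5.51
G0 X0.00 Y0.00
G1 X23.76 Y0.00
G1 X23.76 Y26.76
G1 X0.00 Y26.76
G1 X0.00 Y0.00
; layer 5
G0 Z6.89
G0 X0.00 Y0.00
G1 X23.76 Y0.00
G1 X23.76 Y26.76
G1 X0.00 Y26.76
G1 X0.00 Y0.00
; layer 6
G0 Z8.27
G0 X0.00 Y0.00
G1 X23.76 Y0.00
G1 X23.76 Y26.76
G1 X0.00 Y26.76
G1 X0.00 Y0.00
; layer 7
G0 Z9.64
G0 X0.00 Y0.00
G1 X23.76 Y0.00
G1 X23.76 Y26.76
G1 X0.00 Y26.76
G1 X0.00 Y0.00
; layer 8
G0 Z11.02
G0 X0.00 Y0.00
G1 X23.76 Y0.00
G1 X23.76 Y26.76
G1 X0.00 Y26.76
G1 X0.00 Y0.00
M2 ; end

The solid is a rectangular box, roughly 23.8 × 26.8 mm footprint and 11 mm tall. Slicing at Δz = 1.38 mm — 8 equal slices spanning the solid's height, so layer i sits at z = i·h/8 — gives 8 non-empty perimeters. Each is a 4-segment closed polygon; G0 lifts to the layer z and rapids to the start vertex, then G1 traces the edges.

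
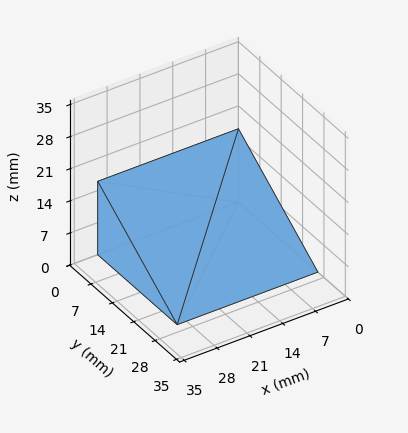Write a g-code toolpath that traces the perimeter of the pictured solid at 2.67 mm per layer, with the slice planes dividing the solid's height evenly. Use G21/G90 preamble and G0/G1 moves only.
Reading the render: the shape is a wedge (ramp): 30 × 26 mm base, rising to 16 mm along the y=0 edge and sloping linearly to z=0 at y=26 (dimensions read to the nearest mm from the axis ticks). For the g-code, the solid's height is divided into equal slices at the stated Δz and each level perimeter traced with G1 moves after a G0 lift.

; perimeter-only toolpath
G21 ; units = mm
G90 ; absolute positioning
G28 ; home
; layer 1
G0 Z2.67
G0 X0.00 Y0.00
G1 X30.00 Y0.00
G1 X30.00 Y21.67
G1 X0.00 Y21.67
G1 X0.00 Y0.00
; layer 2
G0 Z5.33
G0 X0.00 Y0.00
G1 X30.00 Y0.00
G1 X30.00 Y17.33
G1 X0.00 Y17.33
G1 X0.00 Y0.00
; layer 3
G0 Z8.00
G0 X0.00 Y0.00
G1 X30.00 Y0.00
G1 X30.00 Y13.00
G1 X0.00 Y13.00
G1 X0.00 Y0.00
; layer 4
G0 Z10.67
G0 X0.00 Y0.00
G1 X30.00 Y0.00
G1 X30.00 Y8.67
G1 X0.00 Y8.67
G1 X0.00 Y0.00
; layer 5
G0 Z13.33
G0 X0.00 Y0.00
G1 X30.00 Y0.00
G1 X30.00 Y4.33
G1 X0.00 Y4.33
G1 X0.00 Y0.00
M2 ; end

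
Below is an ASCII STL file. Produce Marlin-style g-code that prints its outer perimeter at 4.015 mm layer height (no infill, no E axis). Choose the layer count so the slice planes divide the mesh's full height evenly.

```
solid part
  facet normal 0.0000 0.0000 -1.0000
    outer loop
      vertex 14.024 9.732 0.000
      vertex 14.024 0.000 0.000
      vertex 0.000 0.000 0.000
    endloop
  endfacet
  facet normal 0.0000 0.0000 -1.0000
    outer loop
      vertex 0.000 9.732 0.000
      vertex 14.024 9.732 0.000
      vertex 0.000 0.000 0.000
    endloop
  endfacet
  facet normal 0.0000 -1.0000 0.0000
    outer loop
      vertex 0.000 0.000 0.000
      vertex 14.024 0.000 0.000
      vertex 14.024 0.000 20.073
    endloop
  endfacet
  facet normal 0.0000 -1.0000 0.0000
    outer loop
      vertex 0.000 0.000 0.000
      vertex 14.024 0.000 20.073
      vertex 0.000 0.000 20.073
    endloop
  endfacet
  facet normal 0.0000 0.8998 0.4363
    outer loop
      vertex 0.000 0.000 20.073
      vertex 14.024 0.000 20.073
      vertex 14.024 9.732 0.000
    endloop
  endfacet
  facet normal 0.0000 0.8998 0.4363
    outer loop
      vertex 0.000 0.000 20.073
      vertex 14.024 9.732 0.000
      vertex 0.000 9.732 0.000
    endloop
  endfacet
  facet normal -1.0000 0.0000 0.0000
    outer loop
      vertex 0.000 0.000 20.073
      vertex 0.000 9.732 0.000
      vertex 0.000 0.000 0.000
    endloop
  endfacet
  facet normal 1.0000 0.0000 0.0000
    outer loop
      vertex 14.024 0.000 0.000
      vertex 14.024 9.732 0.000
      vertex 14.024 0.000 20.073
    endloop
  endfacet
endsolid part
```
; perimeter-only toolpath
G21 ; units = mm
G90 ; absolute positioning
G28 ; home
; layer 1
G0 Z4.015
G0 X0.000 Y0.000
G1 X14.024 Y0.000
G1 X14.024 Y7.786
G1 X0.000 Y7.786
G1 X0.000 Y0.000
; layer 2
G0 Z8.029
G0 X0.000 Y0.000
G1 X14.024 Y0.000
G1 X14.024 Y5.839
G1 X0.000 Y5.839
G1 X0.000 Y0.000
; layer 3
G0 Z12.044
G0 X0.000 Y0.000
G1 X14.024 Y0.000
G1 X14.024 Y3.893
G1 X0.000 Y3.893
G1 X0.000 Y0.000
; layer 4
G0 Z16.058
G0 X0.000 Y0.000
G1 X14.024 Y0.000
G1 X14.024 Y1.946
G1 X0.000 Y1.946
G1 X0.000 Y0.000
M2 ; end

The solid is a wedge (ramp): 14 × 9.73 mm base, rising to 20.1 mm along the y=0 edge and sloping linearly to z=0 at y=9.73. Slicing at Δz = 4.015 mm — 5 equal slices spanning the solid's height, so layer i sits at z = i·h/5 — gives 4 non-empty perimeters. Each is a 4-segment closed polygon; G0 lifts to the layer z and rapids to the start vertex, then G1 traces the edges. The cross-section shrinks linearly with z (the slice at the apex is degenerate and omitted).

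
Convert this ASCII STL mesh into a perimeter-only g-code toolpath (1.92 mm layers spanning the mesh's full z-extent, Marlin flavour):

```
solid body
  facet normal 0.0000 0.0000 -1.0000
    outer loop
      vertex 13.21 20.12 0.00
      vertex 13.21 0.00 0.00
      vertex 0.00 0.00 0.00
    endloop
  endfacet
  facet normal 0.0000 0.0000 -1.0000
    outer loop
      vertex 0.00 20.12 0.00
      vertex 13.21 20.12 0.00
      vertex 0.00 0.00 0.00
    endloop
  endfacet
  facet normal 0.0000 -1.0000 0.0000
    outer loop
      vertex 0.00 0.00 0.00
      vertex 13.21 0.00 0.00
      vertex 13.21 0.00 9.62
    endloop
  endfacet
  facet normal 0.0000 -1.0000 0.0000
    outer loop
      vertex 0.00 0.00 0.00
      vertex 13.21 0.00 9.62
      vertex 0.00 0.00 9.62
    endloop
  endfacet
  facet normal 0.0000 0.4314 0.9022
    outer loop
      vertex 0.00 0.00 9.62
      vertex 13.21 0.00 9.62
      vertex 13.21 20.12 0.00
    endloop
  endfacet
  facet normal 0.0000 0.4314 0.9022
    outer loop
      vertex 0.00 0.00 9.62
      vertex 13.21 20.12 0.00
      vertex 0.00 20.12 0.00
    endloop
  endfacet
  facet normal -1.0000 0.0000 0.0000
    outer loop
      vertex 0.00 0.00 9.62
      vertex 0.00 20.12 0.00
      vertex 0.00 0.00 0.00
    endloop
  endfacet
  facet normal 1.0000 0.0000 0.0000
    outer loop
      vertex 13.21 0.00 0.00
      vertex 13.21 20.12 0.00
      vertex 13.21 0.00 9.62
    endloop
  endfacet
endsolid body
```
; perimeter-only toolpath
G21 ; units = mm
G90 ; absolute positioning
G28 ; home
; layer 1
G0 Z1.92
G0 X0.00 Y0.00
G1 X13.21 Y0.00
G1 X13.21 Y16.10
G1 X0.00 Y16.10
G1 X0.00 Y0.00
; layer 2
G0 Z3.85
G0 X0.00 Y0.00
G1 X13.21 Y0.00
G1 X13.21 Y12.07
G1 X0.00 Y12.07
G1 X0.00 Y0.00
; layer 3
G0 Z5.77
G0 X0.00 Y0.00
G1 X13.21 Y0.00
G1 X13.21 Y8.05
G1 X0.00 Y8.05
G1 X0.00 Y0.00
; layer 4
G0 Z7.70
G0 X0.00 Y0.00
G1 X13.21 Y0.00
G1 X13.21 Y4.02
G1 X0.00 Y4.02
G1 X0.00 Y0.00
M2 ; end

The solid is a wedge (ramp): 13.2 × 20.1 mm base, rising to 9.62 mm along the y=0 edge and sloping linearly to z=0 at y=20.1. Slicing at Δz = 1.92 mm — 5 equal slices spanning the solid's height, so layer i sits at z = i·h/5 — gives 4 non-empty perimeters. Each is a 4-segment closed polygon; G0 lifts to the layer z and rapids to the start vertex, then G1 traces the edges. The cross-section shrinks linearly with z (the slice at the apex is degenerate and omitted).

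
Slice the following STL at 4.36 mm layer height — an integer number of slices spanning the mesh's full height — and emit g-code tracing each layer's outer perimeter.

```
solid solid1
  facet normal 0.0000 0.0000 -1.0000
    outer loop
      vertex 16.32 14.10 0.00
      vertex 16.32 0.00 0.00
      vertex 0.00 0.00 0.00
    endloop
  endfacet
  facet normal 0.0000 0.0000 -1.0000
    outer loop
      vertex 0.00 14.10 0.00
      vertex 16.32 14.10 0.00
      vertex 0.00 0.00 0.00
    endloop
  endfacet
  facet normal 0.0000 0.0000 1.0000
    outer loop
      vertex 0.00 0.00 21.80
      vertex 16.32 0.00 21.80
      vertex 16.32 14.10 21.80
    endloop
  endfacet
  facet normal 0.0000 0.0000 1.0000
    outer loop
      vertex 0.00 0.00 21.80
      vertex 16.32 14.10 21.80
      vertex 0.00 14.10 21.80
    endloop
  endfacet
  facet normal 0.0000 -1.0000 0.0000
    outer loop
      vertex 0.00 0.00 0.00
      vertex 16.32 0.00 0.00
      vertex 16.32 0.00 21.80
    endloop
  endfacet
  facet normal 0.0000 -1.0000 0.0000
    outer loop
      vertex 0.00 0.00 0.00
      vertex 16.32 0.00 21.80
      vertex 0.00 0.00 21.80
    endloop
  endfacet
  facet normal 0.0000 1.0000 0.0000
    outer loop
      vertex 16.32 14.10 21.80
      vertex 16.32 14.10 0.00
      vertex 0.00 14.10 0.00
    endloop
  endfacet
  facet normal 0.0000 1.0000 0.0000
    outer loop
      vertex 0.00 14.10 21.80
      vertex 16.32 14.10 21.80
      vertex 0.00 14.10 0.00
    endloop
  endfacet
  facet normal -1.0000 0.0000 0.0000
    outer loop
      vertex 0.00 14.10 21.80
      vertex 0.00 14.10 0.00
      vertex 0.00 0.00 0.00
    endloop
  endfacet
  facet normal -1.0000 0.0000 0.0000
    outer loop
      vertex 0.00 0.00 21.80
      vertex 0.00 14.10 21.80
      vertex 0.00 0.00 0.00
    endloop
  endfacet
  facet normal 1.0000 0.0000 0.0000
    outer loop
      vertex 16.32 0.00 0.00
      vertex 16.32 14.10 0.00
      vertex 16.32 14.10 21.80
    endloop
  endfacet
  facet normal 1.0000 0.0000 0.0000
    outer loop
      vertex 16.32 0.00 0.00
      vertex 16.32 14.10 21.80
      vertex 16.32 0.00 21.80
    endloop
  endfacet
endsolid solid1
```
; perimeter-only toolpath
G21 ; units = mm
G90 ; absolute positioning
G28 ; home
; layer 1
G0 Z4.36
G0 X0.00 Y0.00
G1 X16.32 Y0.00
G1 X16.32 Y14.10
G1 X0.00 Y14.10
G1 X0.00 Y0.00
; layer 2
G0 Z8.72
G0 X0.00 Y0.00
G1 X16.32 Y0.00
G1 X16.32 Y14.10
G1 X0.00 Y14.10
G1 X0.00 Y0.00
; layer 3
G0 Z13.08
G0 X0.00 Y0.00
G1 X16.32 Y0.00
G1 X16.32 Y14.10
G1 X0.00 Y14.10
G1 X0.00 Y0.00
; layer 4
G0 Z17.44
G0 X0.00 Y0.00
G1 X16.32 Y0.00
G1 X16.32 Y14.10
G1 X0.00 Y14.10
G1 X0.00 Y0.00
; layer 5
G0 Z21.80
G0 X0.00 Y0.00
G1 X16.32 Y0.00
G1 X16.32 Y14.10
G1 X0.00 Y14.10
G1 X0.00 Y0.00
M2 ; end

The solid is a rectangular box, roughly 16.3 × 14.1 mm footprint and 21.8 mm tall. Slicing at Δz = 4.36 mm — 5 equal slices spanning the solid's height, so layer i sits at z = i·h/5 — gives 5 non-empty perimeters. Each is a 4-segment closed polygon; G0 lifts to the layer z and rapids to the start vertex, then G1 traces the edges.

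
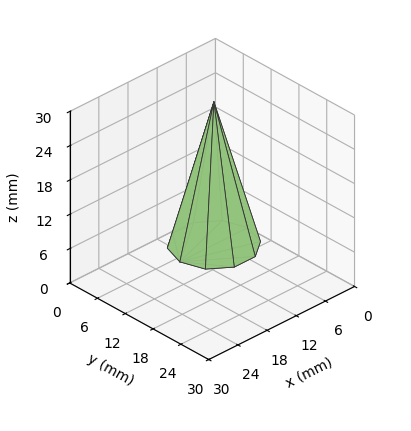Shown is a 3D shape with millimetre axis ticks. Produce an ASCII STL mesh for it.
Reading the render: the shape is a regular 10-sided pyramid, base circumscribed radius ≈ 7 mm, apex at z ≈ 25 mm (dimensions read to the nearest mm from the axis ticks). For the STL, each face is triangulated and given an outward normal.

solid part
  facet normal 0.0000 0.0000 -1.0000
    outer loop
      vertex 9.16 13.66 0.00
      vertex 12.66 11.11 0.00
      vertex 14.00 7.00 0.00
    endloop
  endfacet
  facet normal 0.0000 0.0000 -1.0000
    outer loop
      vertex 4.84 13.66 0.00
      vertex 9.16 13.66 0.00
      vertex 14.00 7.00 0.00
    endloop
  endfacet
  facet normal 0.0000 0.0000 -1.0000
    outer loop
      vertex 1.34 11.11 0.00
      vertex 4.84 13.66 0.00
      vertex 14.00 7.00 0.00
    endloop
  endfacet
  facet normal 0.0000 0.0000 -1.0000
    outer loop
      vertex 0.00 7.00 0.00
      vertex 1.34 11.11 0.00
      vertex 14.00 7.00 0.00
    endloop
  endfacet
  facet normal 0.0000 0.0000 -1.0000
    outer loop
      vertex 1.34 2.89 0.00
      vertex 0.00 7.00 0.00
      vertex 14.00 7.00 0.00
    endloop
  endfacet
  facet normal 0.0000 0.0000 -1.0000
    outer loop
      vertex 4.84 0.34 0.00
      vertex 1.34 2.89 0.00
      vertex 14.00 7.00 0.00
    endloop
  endfacet
  facet normal 0.0000 0.0000 -1.0000
    outer loop
      vertex 9.16 0.34 0.00
      vertex 4.84 0.34 0.00
      vertex 14.00 7.00 0.00
    endloop
  endfacet
  facet normal 0.0000 0.0000 -1.0000
    outer loop
      vertex 12.66 2.89 0.00
      vertex 9.16 0.34 0.00
      vertex 14.00 7.00 0.00
    endloop
  endfacet
  facet normal 0.9187 0.2995 0.2572
    outer loop
      vertex 14.00 7.00 0.00
      vertex 12.66 11.11 0.00
      vertex 7.00 7.00 25.00
    endloop
  endfacet
  facet normal 0.5690 0.7810 0.2572
    outer loop
      vertex 12.66 11.11 0.00
      vertex 9.16 13.66 0.00
      vertex 7.00 7.00 25.00
    endloop
  endfacet
  facet normal 0.0000 0.9663 0.2574
    outer loop
      vertex 9.16 13.66 0.00
      vertex 4.84 13.66 0.00
      vertex 7.00 7.00 25.00
    endloop
  endfacet
  facet normal -0.5690 0.7810 0.2572
    outer loop
      vertex 4.84 13.66 0.00
      vertex 1.34 11.11 0.00
      vertex 7.00 7.00 25.00
    endloop
  endfacet
  facet normal -0.9187 0.2995 0.2572
    outer loop
      vertex 1.34 11.11 0.00
      vertex 0.00 7.00 0.00
      vertex 7.00 7.00 25.00
    endloop
  endfacet
  facet normal -0.9187 -0.2995 0.2572
    outer loop
      vertex 0.00 7.00 0.00
      vertex 1.34 2.89 0.00
      vertex 7.00 7.00 25.00
    endloop
  endfacet
  facet normal -0.5690 -0.7810 0.2572
    outer loop
      vertex 1.34 2.89 0.00
      vertex 4.84 0.34 0.00
      vertex 7.00 7.00 25.00
    endloop
  endfacet
  facet normal 0.0000 -0.9663 0.2574
    outer loop
      vertex 4.84 0.34 0.00
      vertex 9.16 0.34 0.00
      vertex 7.00 7.00 25.00
    endloop
  endfacet
  facet normal 0.5690 -0.7810 0.2572
    outer loop
      vertex 9.16 0.34 0.00
      vertex 12.66 2.89 0.00
      vertex 7.00 7.00 25.00
    endloop
  endfacet
  facet normal 0.9187 -0.2995 0.2572
    outer loop
      vertex 12.66 2.89 0.00
      vertex 14.00 7.00 0.00
      vertex 7.00 7.00 25.00
    endloop
  endfacet
endsolid part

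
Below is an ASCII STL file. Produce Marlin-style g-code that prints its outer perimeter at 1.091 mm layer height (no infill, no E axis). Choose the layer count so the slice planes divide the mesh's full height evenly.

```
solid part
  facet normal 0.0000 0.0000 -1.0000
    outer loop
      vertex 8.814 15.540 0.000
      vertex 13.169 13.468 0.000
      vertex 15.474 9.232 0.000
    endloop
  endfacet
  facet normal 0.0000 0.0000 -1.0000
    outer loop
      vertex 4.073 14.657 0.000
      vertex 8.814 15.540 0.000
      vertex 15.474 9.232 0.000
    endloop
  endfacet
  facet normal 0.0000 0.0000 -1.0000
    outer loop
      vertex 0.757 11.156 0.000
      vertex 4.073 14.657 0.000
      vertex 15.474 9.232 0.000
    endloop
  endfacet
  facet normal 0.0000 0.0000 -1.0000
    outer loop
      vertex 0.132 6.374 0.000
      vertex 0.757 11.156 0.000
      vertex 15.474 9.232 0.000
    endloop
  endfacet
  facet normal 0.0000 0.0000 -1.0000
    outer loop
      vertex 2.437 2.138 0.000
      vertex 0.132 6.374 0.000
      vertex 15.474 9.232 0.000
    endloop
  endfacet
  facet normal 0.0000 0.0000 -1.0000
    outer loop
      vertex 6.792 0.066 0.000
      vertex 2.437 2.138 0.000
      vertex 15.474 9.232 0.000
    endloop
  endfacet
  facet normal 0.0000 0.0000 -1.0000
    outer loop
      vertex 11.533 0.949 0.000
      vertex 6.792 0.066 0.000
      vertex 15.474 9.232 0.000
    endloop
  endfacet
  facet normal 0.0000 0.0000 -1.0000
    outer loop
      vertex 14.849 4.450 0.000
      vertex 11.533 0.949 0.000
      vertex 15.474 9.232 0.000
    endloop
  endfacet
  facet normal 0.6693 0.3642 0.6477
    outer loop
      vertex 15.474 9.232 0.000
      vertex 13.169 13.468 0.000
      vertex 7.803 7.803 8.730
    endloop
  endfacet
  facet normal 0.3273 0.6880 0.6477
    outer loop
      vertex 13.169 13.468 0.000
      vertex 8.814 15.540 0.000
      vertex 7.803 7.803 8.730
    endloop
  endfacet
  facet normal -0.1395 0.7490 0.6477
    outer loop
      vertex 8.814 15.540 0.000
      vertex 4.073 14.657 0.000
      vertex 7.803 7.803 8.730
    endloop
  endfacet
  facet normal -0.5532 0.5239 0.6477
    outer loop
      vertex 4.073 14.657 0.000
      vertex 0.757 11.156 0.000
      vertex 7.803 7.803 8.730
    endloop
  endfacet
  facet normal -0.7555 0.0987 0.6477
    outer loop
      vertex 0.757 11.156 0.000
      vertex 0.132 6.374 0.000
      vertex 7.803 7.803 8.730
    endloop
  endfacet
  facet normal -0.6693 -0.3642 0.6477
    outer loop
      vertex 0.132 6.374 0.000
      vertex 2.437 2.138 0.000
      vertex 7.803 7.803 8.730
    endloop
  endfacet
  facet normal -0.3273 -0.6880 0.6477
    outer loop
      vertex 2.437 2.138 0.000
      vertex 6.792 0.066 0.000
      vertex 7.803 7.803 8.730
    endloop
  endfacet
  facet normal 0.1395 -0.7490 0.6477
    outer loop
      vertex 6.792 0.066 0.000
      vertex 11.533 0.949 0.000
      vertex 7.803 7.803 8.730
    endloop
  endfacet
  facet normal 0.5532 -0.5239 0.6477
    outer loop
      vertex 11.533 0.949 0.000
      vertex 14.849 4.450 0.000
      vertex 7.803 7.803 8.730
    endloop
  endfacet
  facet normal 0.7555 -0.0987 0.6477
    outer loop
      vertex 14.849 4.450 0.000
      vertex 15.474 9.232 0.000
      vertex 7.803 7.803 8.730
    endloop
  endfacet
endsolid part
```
; perimeter-only toolpath
G21 ; units = mm
G90 ; absolute positioning
G28 ; home
; layer 1
G0 Z1.091
G0 X14.515 Y9.053
G1 X12.498 Y12.760
G1 X8.688 Y14.573
G1 X4.539 Y13.800
G1 X1.638 Y10.737
G1 X1.091 Y6.553
G1 X3.108 Y2.846
G1 X6.918 Y1.033
G1 X11.067 Y1.806
G1 X13.968 Y4.869
G1 X14.515 Y9.053
; layer 2
G0 Z2.183
G0 X13.556 Y8.875
G1 X11.828 Y12.052
G1 X8.561 Y13.606
G1 X5.006 Y12.944
G1 X2.518 Y10.318
G1 X2.050 Y6.731
G1 X3.779 Y3.554
G1 X7.045 Y2.000
G1 X10.600 Y2.663
G1 X13.087 Y5.288
G1 X13.556 Y8.875
; layer 3
G0 Z3.274
G0 X12.597 Y8.696
G1 X11.157 Y11.344
G1 X8.435 Y12.639
G1 X5.472 Y12.087
G1 X3.399 Y9.899
G1 X3.009 Y6.910
G1 X4.449 Y4.262
G1 X7.171 Y2.967
G1 X10.134 Y3.519
G1 X12.207 Y5.707
G1 X12.597 Y8.696
; layer 4
G0 Z4.365
G0 X11.639 Y8.518
G1 X10.486 Y10.636
G1 X8.309 Y11.671
G1 X5.938 Y11.230
G1 X4.280 Y9.479
G1 X3.967 Y7.088
G1 X5.120 Y4.970
G1 X7.297 Y3.934
G1 X9.668 Y4.376
G1 X11.326 Y6.127
G1 X11.639 Y8.518
; layer 5
G0 Z5.456
G0 X10.680 Y8.339
G1 X9.815 Y9.927
G1 X8.182 Y10.704
G1 X6.404 Y10.373
G1 X5.161 Y9.060
G1 X4.926 Y7.267
G1 X5.791 Y5.679
G1 X7.424 Y4.902
G1 X9.202 Y5.233
G1 X10.445 Y6.546
G1 X10.680 Y8.339
; layer 6
G0 Z6.548
G0 X9.721 Y8.160
G1 X9.145 Y9.219
G1 X8.056 Y9.737
G1 X6.870 Y9.517
G1 X6.042 Y8.641
G1 X5.885 Y7.446
G1 X6.462 Y6.387
G1 X7.550 Y5.869
G1 X8.736 Y6.090
G1 X9.564 Y6.965
G1 X9.721 Y8.160
; layer 7
G0 Z7.639
G0 X8.762 Y7.982
G1 X8.474 Y8.511
G1 X7.929 Y8.770
G1 X7.337 Y8.660
G1 X6.922 Y8.222
G1 X6.844 Y7.624
G1 X7.132 Y7.095
G1 X7.677 Y6.836
G1 X8.269 Y6.946
G1 X8.684 Y7.384
G1 X8.762 Y7.982
M2 ; end

The solid is a regular 10-sided pyramid, base circumscribed radius ≈ 7.8 mm, apex at z ≈ 8.73 mm. Slicing at Δz = 1.091 mm — 8 equal slices spanning the solid's height, so layer i sits at z = i·h/8 — gives 7 non-empty perimeters. Each is a 10-segment closed polygon; G0 lifts to the layer z and rapids to the start vertex, then G1 traces the edges. The cross-section shrinks linearly with z (the slice at the apex is degenerate and omitted).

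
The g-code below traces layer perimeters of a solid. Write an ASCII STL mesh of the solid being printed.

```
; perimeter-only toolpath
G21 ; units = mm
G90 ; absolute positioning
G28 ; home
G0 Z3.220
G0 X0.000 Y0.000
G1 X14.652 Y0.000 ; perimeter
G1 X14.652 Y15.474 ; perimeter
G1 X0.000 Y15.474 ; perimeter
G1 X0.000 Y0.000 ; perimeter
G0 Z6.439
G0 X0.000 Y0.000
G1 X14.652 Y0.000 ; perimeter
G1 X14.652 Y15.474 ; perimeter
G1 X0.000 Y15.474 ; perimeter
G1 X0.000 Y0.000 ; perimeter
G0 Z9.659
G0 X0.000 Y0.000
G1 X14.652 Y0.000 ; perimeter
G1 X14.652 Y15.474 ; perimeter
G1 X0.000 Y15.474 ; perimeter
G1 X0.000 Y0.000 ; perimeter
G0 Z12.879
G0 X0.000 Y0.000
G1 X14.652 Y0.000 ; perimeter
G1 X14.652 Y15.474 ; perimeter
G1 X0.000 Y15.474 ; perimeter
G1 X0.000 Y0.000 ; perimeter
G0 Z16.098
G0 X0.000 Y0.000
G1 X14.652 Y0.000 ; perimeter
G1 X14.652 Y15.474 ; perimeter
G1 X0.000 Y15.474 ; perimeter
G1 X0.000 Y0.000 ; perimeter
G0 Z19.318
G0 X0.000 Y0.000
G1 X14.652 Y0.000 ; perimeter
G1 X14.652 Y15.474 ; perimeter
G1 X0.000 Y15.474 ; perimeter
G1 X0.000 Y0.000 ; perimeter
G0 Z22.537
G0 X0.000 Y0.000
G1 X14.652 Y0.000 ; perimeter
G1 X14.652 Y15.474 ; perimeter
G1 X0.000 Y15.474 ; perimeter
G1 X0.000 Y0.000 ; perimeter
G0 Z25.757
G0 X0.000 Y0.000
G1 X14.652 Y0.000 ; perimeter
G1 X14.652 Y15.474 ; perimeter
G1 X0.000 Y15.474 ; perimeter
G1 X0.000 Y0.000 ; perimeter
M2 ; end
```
solid part
  facet normal 0.0000 0.0000 -1.0000
    outer loop
      vertex 14.652 15.474 0.000
      vertex 14.652 0.000 0.000
      vertex 0.000 0.000 0.000
    endloop
  endfacet
  facet normal 0.0000 0.0000 -1.0000
    outer loop
      vertex 0.000 15.474 0.000
      vertex 14.652 15.474 0.000
      vertex 0.000 0.000 0.000
    endloop
  endfacet
  facet normal 0.0000 0.0000 1.0000
    outer loop
      vertex 0.000 0.000 25.757
      vertex 14.652 0.000 25.757
      vertex 14.652 15.474 25.757
    endloop
  endfacet
  facet normal 0.0000 0.0000 1.0000
    outer loop
      vertex 0.000 0.000 25.757
      vertex 14.652 15.474 25.757
      vertex 0.000 15.474 25.757
    endloop
  endfacet
  facet normal 0.0000 -1.0000 0.0000
    outer loop
      vertex 0.000 0.000 0.000
      vertex 14.652 0.000 0.000
      vertex 14.652 0.000 25.757
    endloop
  endfacet
  facet normal 0.0000 -1.0000 0.0000
    outer loop
      vertex 0.000 0.000 0.000
      vertex 14.652 0.000 25.757
      vertex 0.000 0.000 25.757
    endloop
  endfacet
  facet normal 0.0000 1.0000 0.0000
    outer loop
      vertex 14.652 15.474 25.757
      vertex 14.652 15.474 0.000
      vertex 0.000 15.474 0.000
    endloop
  endfacet
  facet normal 0.0000 1.0000 0.0000
    outer loop
      vertex 0.000 15.474 25.757
      vertex 14.652 15.474 25.757
      vertex 0.000 15.474 0.000
    endloop
  endfacet
  facet normal -1.0000 0.0000 0.0000
    outer loop
      vertex 0.000 15.474 25.757
      vertex 0.000 15.474 0.000
      vertex 0.000 0.000 0.000
    endloop
  endfacet
  facet normal -1.0000 0.0000 0.0000
    outer loop
      vertex 0.000 0.000 25.757
      vertex 0.000 15.474 25.757
      vertex 0.000 0.000 0.000
    endloop
  endfacet
  facet normal 1.0000 0.0000 0.0000
    outer loop
      vertex 14.652 0.000 0.000
      vertex 14.652 15.474 0.000
      vertex 14.652 15.474 25.757
    endloop
  endfacet
  facet normal 1.0000 0.0000 0.0000
    outer loop
      vertex 14.652 0.000 0.000
      vertex 14.652 15.474 25.757
      vertex 14.652 0.000 25.757
    endloop
  endfacet
endsolid part

The G0 Z moves step by Δz≈3.220 mm. Every layer's G1 loop is the same polygon, so the solid is a straight extrusion of it from z=0 to z≈25.8. Closing with flat bottom and top caps and triangulating gives 12 facets — a rectangular box, roughly 14.7 × 15.5 mm footprint and 25.8 mm tall.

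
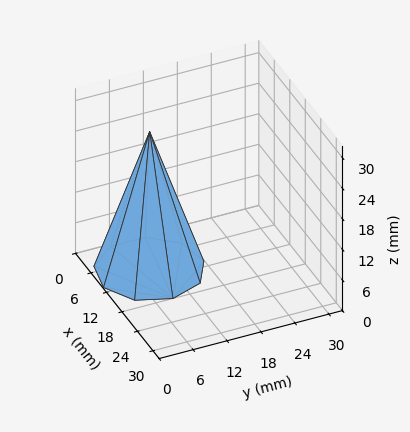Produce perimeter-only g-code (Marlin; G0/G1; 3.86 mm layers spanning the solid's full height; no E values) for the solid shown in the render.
Reading the render: the shape is a regular 9-sided pyramid, base circumscribed radius ≈ 9 mm, apex at z ≈ 27 mm (dimensions read to the nearest mm from the axis ticks). For the g-code, the solid's height is divided into equal slices at the stated Δz and each level perimeter traced with G1 moves after a G0 lift.

; perimeter-only toolpath
G21 ; units = mm
G90 ; absolute positioning
G28 ; home
; layer 1
G0 Z3.86
G0 X16.71 Y9.00
G1 X14.91 Y13.96
G1 X10.34 Y16.59
G1 X5.14 Y15.68
G1 X1.75 Y11.64
G1 X1.75 Y6.36
G1 X5.14 Y2.32
G1 X10.34 Y1.41
G1 X14.91 Y4.04
G1 X16.71 Y9.00
; layer 2
G0 Z7.71
G0 X15.43 Y9.00
G1 X13.92 Y13.14
G1 X10.11 Y15.33
G1 X5.79 Y14.56
G1 X2.96 Y11.20
G1 X2.96 Y6.80
G1 X5.79 Y3.44
G1 X10.11 Y2.67
G1 X13.92 Y4.86
G1 X15.43 Y9.00
; layer 3
G0 Z11.57
G0 X14.14 Y9.00
G1 X12.94 Y12.31
G1 X9.89 Y14.06
G1 X6.43 Y13.45
G1 X4.17 Y10.76
G1 X4.17 Y7.24
G1 X6.43 Y4.55
G1 X9.89 Y3.94
G1 X12.94 Y5.69
G1 X14.14 Y9.00
; layer 4
G0 Z15.43
G0 X12.86 Y9.00
G1 X11.95 Y11.48
G1 X9.67 Y12.80
G1 X7.07 Y12.34
G1 X5.37 Y10.32
G1 X5.37 Y7.68
G1 X7.07 Y5.66
G1 X9.67 Y5.20
G1 X11.95 Y6.52
G1 X12.86 Y9.00
; layer 5
G0 Z19.29
G0 X11.57 Y9.00
G1 X10.97 Y10.65
G1 X9.45 Y11.53
G1 X7.71 Y11.23
G1 X6.58 Y9.88
G1 X6.58 Y8.12
G1 X7.71 Y6.77
G1 X9.45 Y6.47
G1 X10.97 Y7.35
G1 X11.57 Y9.00
; layer 6
G0 Z23.14
G0 X10.29 Y9.00
G1 X9.98 Y9.83
G1 X9.22 Y10.27
G1 X8.36 Y10.11
G1 X7.79 Y9.44
G1 X7.79 Y8.56
G1 X8.36 Y7.89
G1 X9.22 Y7.73
G1 X9.98 Y8.17
G1 X10.29 Y9.00
M2 ; end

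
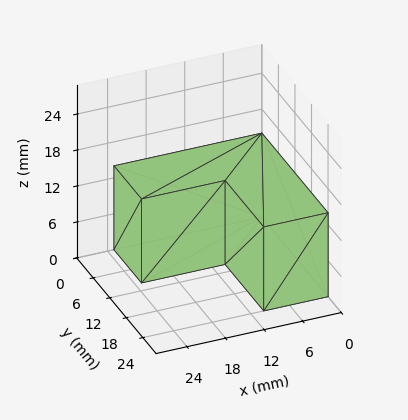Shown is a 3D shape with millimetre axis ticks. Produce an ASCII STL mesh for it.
Reading the render: the shape is an L-shaped prism: outer 23 × 24 mm, arm thicknesses ≈ 10 mm (horizontal) and 10 mm (vertical), extruded 14 mm in z (dimensions read to the nearest mm from the axis ticks). For the STL, each face is triangulated and given an outward normal.

solid part
  facet normal 0.0000 0.0000 -1.0000
    outer loop
      vertex 23.00 10.00 0.00
      vertex 23.00 0.00 0.00
      vertex 0.00 0.00 0.00
    endloop
  endfacet
  facet normal 0.0000 0.0000 -1.0000
    outer loop
      vertex 10.00 10.00 0.00
      vertex 23.00 10.00 0.00
      vertex 0.00 0.00 0.00
    endloop
  endfacet
  facet normal 0.0000 0.0000 -1.0000
    outer loop
      vertex 10.00 24.00 0.00
      vertex 10.00 10.00 0.00
      vertex 0.00 0.00 0.00
    endloop
  endfacet
  facet normal 0.0000 0.0000 -1.0000
    outer loop
      vertex 0.00 24.00 0.00
      vertex 10.00 24.00 0.00
      vertex 0.00 0.00 0.00
    endloop
  endfacet
  facet normal 0.0000 0.0000 1.0000
    outer loop
      vertex 0.00 0.00 14.00
      vertex 23.00 0.00 14.00
      vertex 23.00 10.00 14.00
    endloop
  endfacet
  facet normal 0.0000 0.0000 1.0000
    outer loop
      vertex 0.00 0.00 14.00
      vertex 23.00 10.00 14.00
      vertex 10.00 10.00 14.00
    endloop
  endfacet
  facet normal 0.0000 0.0000 1.0000
    outer loop
      vertex 0.00 0.00 14.00
      vertex 10.00 10.00 14.00
      vertex 10.00 24.00 14.00
    endloop
  endfacet
  facet normal 0.0000 0.0000 1.0000
    outer loop
      vertex 0.00 0.00 14.00
      vertex 10.00 24.00 14.00
      vertex 0.00 24.00 14.00
    endloop
  endfacet
  facet normal 0.0000 -1.0000 0.0000
    outer loop
      vertex 0.00 0.00 0.00
      vertex 23.00 0.00 0.00
      vertex 23.00 0.00 14.00
    endloop
  endfacet
  facet normal 0.0000 -1.0000 0.0000
    outer loop
      vertex 0.00 0.00 0.00
      vertex 23.00 0.00 14.00
      vertex 0.00 0.00 14.00
    endloop
  endfacet
  facet normal 1.0000 0.0000 0.0000
    outer loop
      vertex 23.00 0.00 0.00
      vertex 23.00 10.00 0.00
      vertex 23.00 10.00 14.00
    endloop
  endfacet
  facet normal 1.0000 0.0000 0.0000
    outer loop
      vertex 23.00 0.00 0.00
      vertex 23.00 10.00 14.00
      vertex 23.00 0.00 14.00
    endloop
  endfacet
  facet normal 0.0000 1.0000 0.0000
    outer loop
      vertex 23.00 10.00 0.00
      vertex 10.00 10.00 0.00
      vertex 10.00 10.00 14.00
    endloop
  endfacet
  facet normal 0.0000 1.0000 0.0000
    outer loop
      vertex 23.00 10.00 0.00
      vertex 10.00 10.00 14.00
      vertex 23.00 10.00 14.00
    endloop
  endfacet
  facet normal 1.0000 0.0000 0.0000
    outer loop
      vertex 10.00 10.00 0.00
      vertex 10.00 24.00 0.00
      vertex 10.00 24.00 14.00
    endloop
  endfacet
  facet normal 1.0000 0.0000 0.0000
    outer loop
      vertex 10.00 10.00 0.00
      vertex 10.00 24.00 14.00
      vertex 10.00 10.00 14.00
    endloop
  endfacet
  facet normal 0.0000 1.0000 0.0000
    outer loop
      vertex 10.00 24.00 0.00
      vertex 0.00 24.00 0.00
      vertex 0.00 24.00 14.00
    endloop
  endfacet
  facet normal 0.0000 1.0000 0.0000
    outer loop
      vertex 10.00 24.00 0.00
      vertex 0.00 24.00 14.00
      vertex 10.00 24.00 14.00
    endloop
  endfacet
  facet normal -1.0000 0.0000 0.0000
    outer loop
      vertex 0.00 24.00 0.00
      vertex 0.00 0.00 0.00
      vertex 0.00 0.00 14.00
    endloop
  endfacet
  facet normal -1.0000 0.0000 0.0000
    outer loop
      vertex 0.00 24.00 0.00
      vertex 0.00 0.00 14.00
      vertex 0.00 24.00 14.00
    endloop
  endfacet
endsolid part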